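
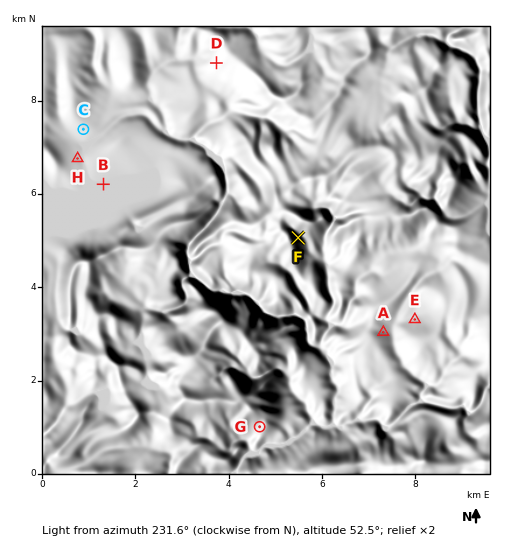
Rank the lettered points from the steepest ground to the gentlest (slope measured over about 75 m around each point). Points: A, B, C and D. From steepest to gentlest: D A C B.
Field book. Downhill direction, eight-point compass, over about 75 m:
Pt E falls NW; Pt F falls E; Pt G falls SW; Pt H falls E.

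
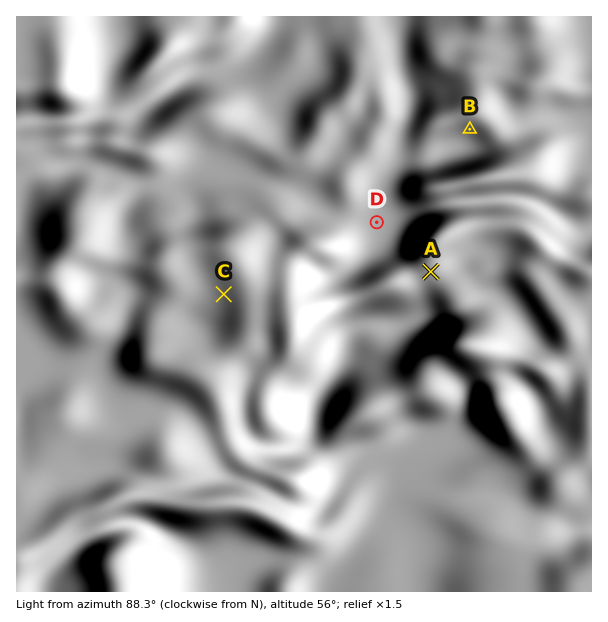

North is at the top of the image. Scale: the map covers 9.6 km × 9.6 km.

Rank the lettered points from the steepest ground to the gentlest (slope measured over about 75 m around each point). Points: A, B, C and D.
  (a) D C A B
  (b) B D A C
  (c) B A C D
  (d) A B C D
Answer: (c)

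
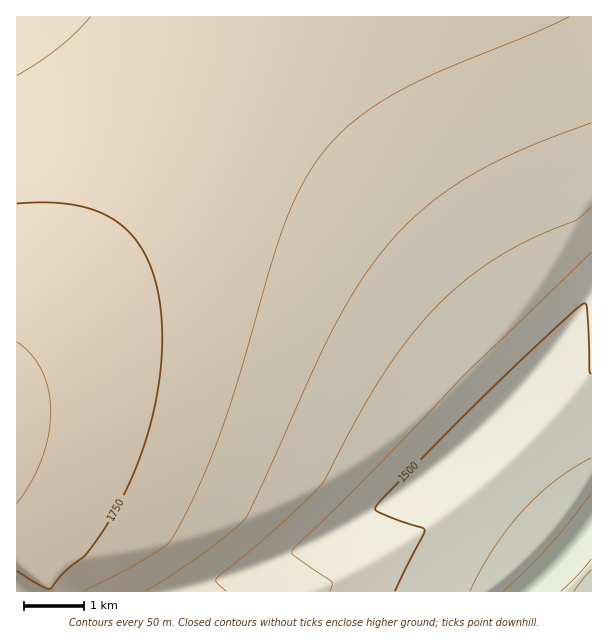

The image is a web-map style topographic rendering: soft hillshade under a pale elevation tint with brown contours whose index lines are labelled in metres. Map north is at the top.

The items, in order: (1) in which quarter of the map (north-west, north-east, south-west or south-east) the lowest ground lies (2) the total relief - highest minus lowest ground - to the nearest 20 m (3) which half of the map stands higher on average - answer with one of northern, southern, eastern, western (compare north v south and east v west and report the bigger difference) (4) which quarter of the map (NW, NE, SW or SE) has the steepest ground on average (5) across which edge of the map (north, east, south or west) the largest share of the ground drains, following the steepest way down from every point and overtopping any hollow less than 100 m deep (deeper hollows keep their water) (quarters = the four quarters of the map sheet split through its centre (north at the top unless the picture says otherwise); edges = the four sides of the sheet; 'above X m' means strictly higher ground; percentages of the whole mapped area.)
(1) Look to the south-east quarter for the lowest ground.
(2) From the lowest to the highest ground is roughly 460 m.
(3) On average the western half of the map is the higher ground.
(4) Slopes are steepest in the south-east quarter.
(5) Drainage is mainly to the east: more ground falls towards that edge than towards any other.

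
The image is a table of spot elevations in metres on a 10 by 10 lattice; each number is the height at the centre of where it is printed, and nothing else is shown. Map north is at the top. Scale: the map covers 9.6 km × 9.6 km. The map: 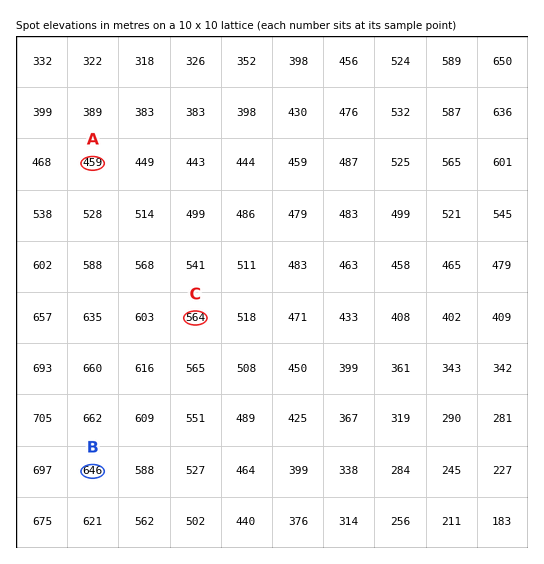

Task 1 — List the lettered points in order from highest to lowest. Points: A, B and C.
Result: B C A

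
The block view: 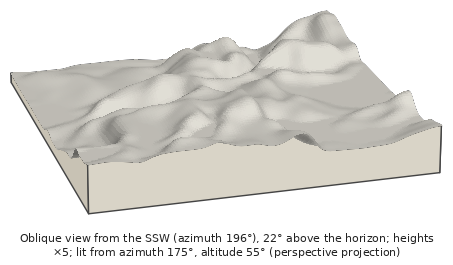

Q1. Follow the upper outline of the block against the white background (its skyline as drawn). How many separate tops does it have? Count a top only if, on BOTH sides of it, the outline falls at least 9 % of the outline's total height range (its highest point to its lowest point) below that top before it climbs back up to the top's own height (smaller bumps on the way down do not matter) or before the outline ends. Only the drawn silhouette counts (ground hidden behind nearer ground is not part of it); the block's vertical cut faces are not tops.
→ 2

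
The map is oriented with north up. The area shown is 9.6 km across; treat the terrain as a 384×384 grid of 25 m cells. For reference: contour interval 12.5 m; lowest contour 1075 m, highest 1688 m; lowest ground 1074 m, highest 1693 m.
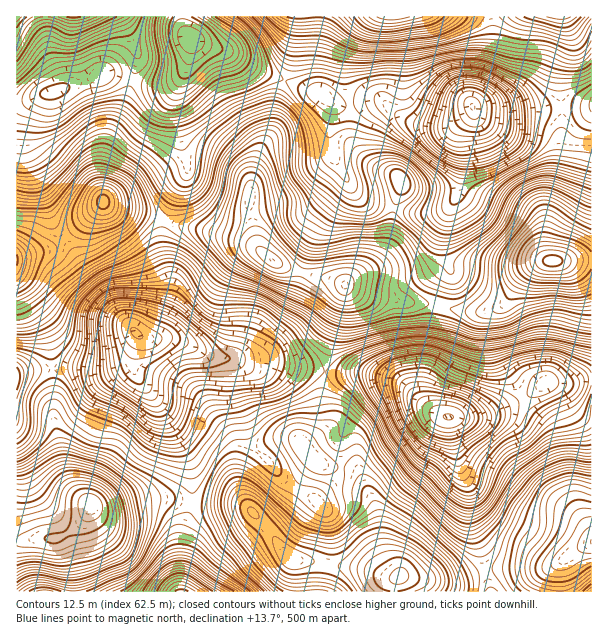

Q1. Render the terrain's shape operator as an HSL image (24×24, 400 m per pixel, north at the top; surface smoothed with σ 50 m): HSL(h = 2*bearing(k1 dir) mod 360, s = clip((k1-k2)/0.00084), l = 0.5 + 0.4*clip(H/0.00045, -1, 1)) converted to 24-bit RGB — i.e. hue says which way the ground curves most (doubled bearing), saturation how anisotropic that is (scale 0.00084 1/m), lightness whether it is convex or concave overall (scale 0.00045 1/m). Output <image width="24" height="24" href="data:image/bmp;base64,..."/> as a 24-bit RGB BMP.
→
<image width="24" height="24" href="data:image/bmp;base64,Qk32BgAAAAAAADYAAAAoAAAAGAAAABgAAAABABgAAAAAAMAGAAATCwAAEwsAAAAAAAAAAAAAZR9qQkGpstGPnItkrdNLapYoFgwnXCV1dYXAX3rQldHCydi3VGnQNZTpnsrTu7PcwMns2eLyX2zoUQqua0HH1qji1LPW1X+Jolr5rczohHzEw53NzOXbbE7UJAC8FYPlb2y2aLOiitm6yvf3g5jzPjXpk5yyk8G0rtDAi7O0ex7PdhzCX1Cperi/3KPM9W3gkYjRpoTW3GzLwrymqdq+hS7bGhO2ME7Ge0ejm9GQlP+0OdWzPWWMeCOUuamSoMh8orFrbqiBJRWFmhnjw2ysiXRVm5hRe7eLVFmWnjODyY+W3O/ef33LcyOlSkHGER6vdG3S1fbflPHWfhxRPRQbQWMjjs8getpelMCLZKChERhqSxJ004el0HfBiLSZe8GMdCXGanLBw+/f0OHGyTvefzvWeGe7Fhebc9Kuzfitdg5AkhA4lWhDPLialt+Lcc9rVMyZmFVxJQYtHDhBc8FbkpnI08XeobLaiTCQo896gM1evEIyjT0zTn+ofT7DfTOec9FJz34VXBA4tJtZnNzDPlHCq+yNh9+RKFqMyzHQSACeWIrBWdCIU6Vwrcp0nzhAWiYiz/8jkpYyhY5ApdymKE6gaBdtr05MnLB4nFu+iF3bwODhvXS9Q4qJ4PrFRchmNi9ZNRoyIB1ioUA5vqM6T28zutEmdSgsclS34fO9NdCiZsLLvsCJRw1OTxtCpch4e8utdFy4bKLKv4GPsFSFp9qzqeqTqz9SKwgbKRAKJyQMUGgEbb0RKLxyu3uVkiOlpdNe4el+sMg+KmUeYSoaSwtBWai/meWwY5iKWpY6WjQkmlw62qdRne4hsIAXXAcKSAs0px2GT02UTtI1GPApJ3wrOT0UOUQVPqUD2/8RyL0jM59dICFxNITHab+aoHYxiUsSa0UkUmU4gFwq6LwS1osAYjgAKhcKMDkbQDAes49Crd5Da48RLS8MIiMQU4MXRdRcZNRHnuaTOnOYISdaUTodTkMQUhUC2NIVSX9CZTZCcIFJzGQw7W1FuVxvqkyoWj+MNZesZq25086No7F1OlWqOV7Hcb6WgcGIjMZ6zOkbJhsRJg0RbF4eYjJStW10rNODV2lEUSIsfnovoa5H1c2kobncbm3/vMD+ob7/usz/4dD79NT3YTTCPnWDb8JeZ8WZuV1Y40U5ZxpfLECNSdXIEJjncm691VlfiiZVe6A6ae7TcdHw3u3tmMLMNoWwV9rJRJ7NTyiFuzNx/iJE3kRxUlCcf92QcnnNkFG/3nbJw0/kVrXUU7unIx5IVn5KwVODm33nzP//tOz/eaT/ubLj5qnkmHfHXbKxTi6gPCqHWTqt1p7i69X209r4uszszDfirETO1yyOyXBnWrJhNUaxOx3UW5PcicjquerppfKtPaWlIUs5XZ9UzIjK2J3EhZTAGFKvJSrhWFTgmHbJ3+fAidOgwJHWpl7Qlwrb6GbR6rW5ruThA4P5QqH/ZXfzyUfM0OJV0PFIPEUhSadyJZZRVSse/5kDe18GGEAWJ0o3MilBondD6+xup8lwRV6XRT12ZCKcsXjU7urdzMXpQ4LTHVdpOxpcsi9y+OfDktWDbKPaPlmwZTZxUxIz45NH2uyrHIfQFFiPGnW5gsXZ4Ovg0su0ZU+sXDFUM19saLpr1vWK1W1quSSaezR9CxMoaL2+7vTX472VTmQuMT5OZw1iVJvS0vnz1fX2W2H6ABv1LWi8Q7SW0blV3nY0gDs1S4GXOnSkP8BG7NJjlo1Hn0WVjze9HjW5LNSV4a189Zd+l260ICJ/L1ixUumdZ/hGxIIcPCscPx8sP2dlUzslvX0AzKUOkXNCVpdvK2ZybICm1MCnuYWAPZ2XLie5e0bFa4+ddrOL7s/K3p3fOhikRK+ZfK5Hp2IVtGYAMl0dIm5LMxgtWi9AyNxhy8x2RaBcKWQYLE0mHoUWnLE18F0vipE7FDo8ZEqUbbJuYZVz3sJfty8LSxgroo4xlpk0dSw24Mp+lrYyERQiJBgPSUwRsPQkwtUxpqAkPJuAMHJQSY8eJDoX1oYV6OpGEmRkHGxek7lkejFLrjUA0E0AVjAxtacnfFgURFMc3MEEuUoFJQ4ZHkE5Neg7NMYrv3o909tTSmmcfB+LtcpELGNQOs1U2PLDGC2PJC9aakQRKA4Lz00Q3cZmYVF7tDNq2lhKgpNIqbZEvEdUPHXZOL7+i9PUYaekkpZX2Om6by5JRBZC5MVXRYZLKskQlvYMIg4lJwwTdT4VPyoqsc9N1Nl6RleHP0G+3b3j28jqhYnYttXic73yGHj6uE7DpU1vi8ZwmOBG"/>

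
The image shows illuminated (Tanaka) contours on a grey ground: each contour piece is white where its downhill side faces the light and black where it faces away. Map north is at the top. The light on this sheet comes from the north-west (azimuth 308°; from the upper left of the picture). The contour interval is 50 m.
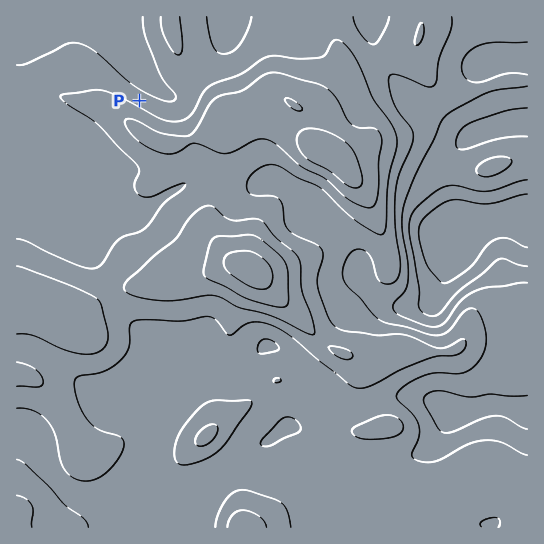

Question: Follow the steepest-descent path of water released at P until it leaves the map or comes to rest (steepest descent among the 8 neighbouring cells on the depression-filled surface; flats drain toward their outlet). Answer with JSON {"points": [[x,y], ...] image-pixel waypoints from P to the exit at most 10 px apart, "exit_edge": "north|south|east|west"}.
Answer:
{"points": [[139, 101], [147, 90], [146, 79], [139, 69], [133, 58], [127, 47], [122, 37], [118, 26], [117, 17]], "exit_edge": "north"}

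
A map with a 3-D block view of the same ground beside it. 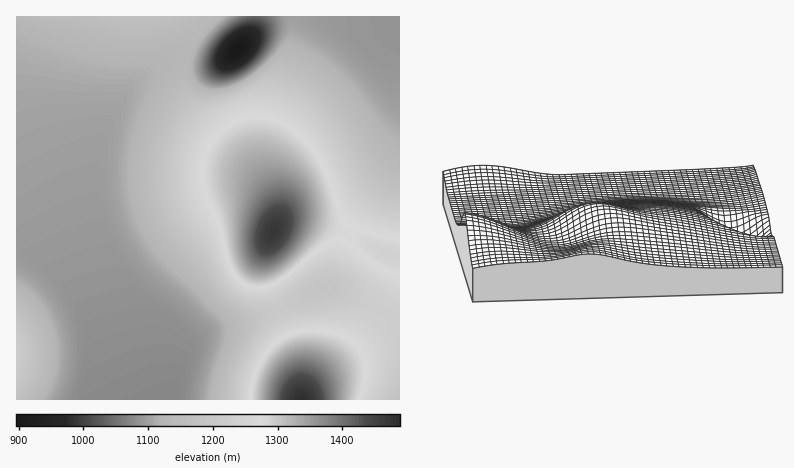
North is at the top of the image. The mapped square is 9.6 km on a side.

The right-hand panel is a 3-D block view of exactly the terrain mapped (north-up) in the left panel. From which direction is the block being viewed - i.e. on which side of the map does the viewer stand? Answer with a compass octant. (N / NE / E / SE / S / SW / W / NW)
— E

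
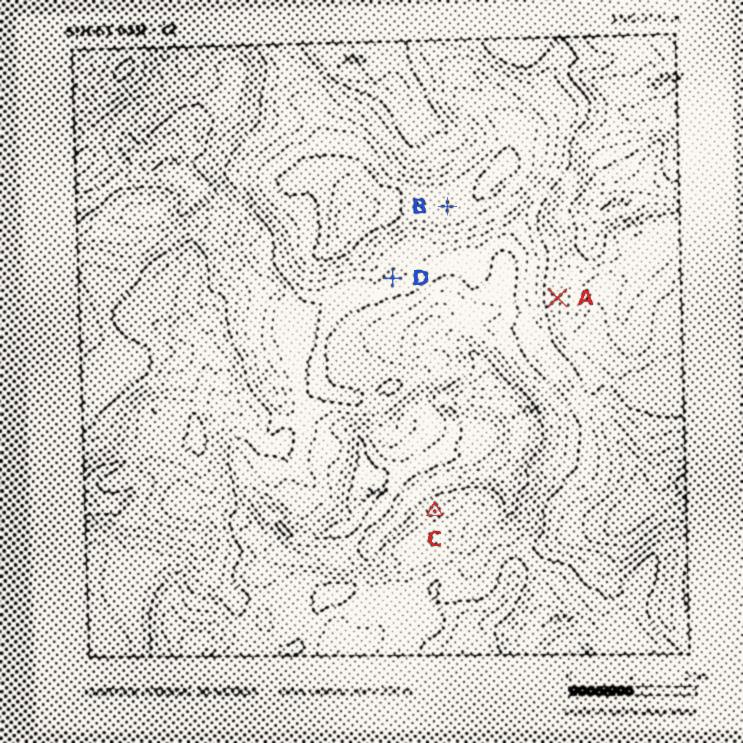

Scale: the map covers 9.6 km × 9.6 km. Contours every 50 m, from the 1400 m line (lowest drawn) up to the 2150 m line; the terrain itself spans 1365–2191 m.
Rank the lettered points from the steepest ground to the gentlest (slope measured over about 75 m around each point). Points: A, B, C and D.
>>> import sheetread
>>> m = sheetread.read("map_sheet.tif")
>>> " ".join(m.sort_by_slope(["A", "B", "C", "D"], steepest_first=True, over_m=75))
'A C D B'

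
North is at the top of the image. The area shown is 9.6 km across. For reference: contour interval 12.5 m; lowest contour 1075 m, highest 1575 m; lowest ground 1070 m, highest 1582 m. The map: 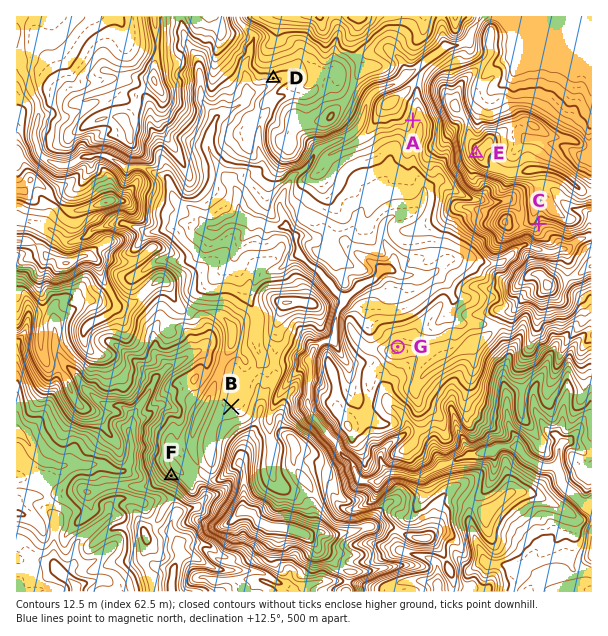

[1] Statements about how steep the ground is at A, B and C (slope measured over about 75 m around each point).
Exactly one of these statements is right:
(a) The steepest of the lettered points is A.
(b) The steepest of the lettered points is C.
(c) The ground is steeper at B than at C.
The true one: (b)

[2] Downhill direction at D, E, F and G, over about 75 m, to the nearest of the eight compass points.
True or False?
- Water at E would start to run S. False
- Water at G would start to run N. True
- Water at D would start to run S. True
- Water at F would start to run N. False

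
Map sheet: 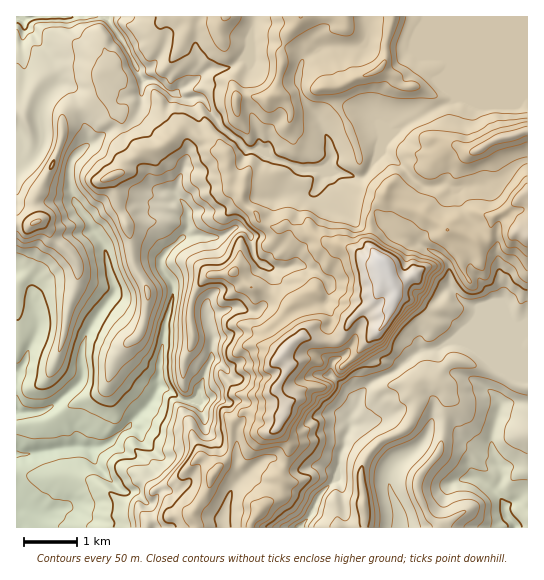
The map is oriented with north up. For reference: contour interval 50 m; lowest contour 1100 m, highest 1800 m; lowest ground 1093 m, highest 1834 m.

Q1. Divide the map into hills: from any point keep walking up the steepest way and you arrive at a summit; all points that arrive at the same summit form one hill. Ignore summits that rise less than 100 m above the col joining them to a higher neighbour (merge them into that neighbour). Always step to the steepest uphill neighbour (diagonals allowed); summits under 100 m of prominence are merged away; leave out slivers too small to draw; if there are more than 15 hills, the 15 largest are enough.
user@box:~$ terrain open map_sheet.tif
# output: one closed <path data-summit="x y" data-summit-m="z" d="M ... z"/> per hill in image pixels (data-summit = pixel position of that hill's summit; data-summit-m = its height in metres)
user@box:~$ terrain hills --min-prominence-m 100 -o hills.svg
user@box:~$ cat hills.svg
<path data-summit="383 262" data-summit-m="1834" d="M254 16l-238 1 0 144 13-1 7-6 5-9 2-12-3-11 0-15 7-13 12-10 10 1 4 5 4 9 10 32-2 16-14 15 0 28 4 12 13 17 5 12 12 18 6 28 4 8-2 10-16 20-13 26-3 12 2 24-3 5-33 27-8 3-23 1 0 114 283 1 13-15 9-20 16-15 3-24 11-27-2-9 14-27 12-11 19-8 24-20 19-3 13-8 12-1 12 5 29 25-10 20 7 12 0 8-7 19-1 21 11 24-2 7-6 10 9 12 1 10 10 14 12 1 1-194-5 1-4 4-10 22-2 10 0-36-16-41-16-19-9 1-15 11-2-2-1-22-9-8-26-15-16-5-23-24-31-7-16-9-8-9 5-12-2-3-23-2-12-6-12-3-16-11-13 0-9-10-18-14-12-22-6-6-16 2-9-6 30-22 7-3 16 0 17-11 5-10z"/><path data-summit="381 67" data-summit-m="1659" d="M451 16l-196 0-4 18 0 13-5 10-17 11-16 0-7 3-30 22 9 6 16-2 6 6 12 22 18 14 9 10 13 0 14 10 14 4 12 6 27 0 29 8 8 0 13-18 7-17 8-9 16-10 48-24-3-6z"/><path data-summit="363 505" data-summit-m="1535" d="M462 340l-12 1-13 8-19 3-24 20-19 8-12 11-14 27 2 9-11 27-3 24-20 20-5 15-11 15 214-1-10-14-1-10-9-12 6-10 2-7-11-24 1-21 7-19 0-8-7-12 10-20-29-25z"/><path data-summit="35 222" data-summit-m="1556" d="M65 84l-11 3-13 16-1 19 3 16-4 12-10 10-13 2 0 111 15 16 8 32-2 10-9 19-1 8-11 15 0 38 6 2 25-4 33-27 3-5-2-24 3-12 13-26 18-22 0-8-4-8-6-28-12-18-5-12-13-17-4-12 0-28 14-15 2-16-12-38-6-8z"/><path data-summit="527 235" data-summit-m="1743" d="M382 152l-3 1-8 16-8 8-8 0-30-8-6 17 8 9 16 9 31 7 23 24 16 5 26 15 9 8 1 22 2 2 15-11 9-1 16 19 16 41 0 36 2-10 10-22 9-6 0-172-9 2-16 14-8 4-14 4-18 2-8 4-9-7-11 3-13-2-8-5-16-17z"/><path data-summit="509 137" data-summit-m="1731" d="M527 93l-21 8-36 0-7-4-8 0-2 4-46 22-16 10-8 9-3 9 18 12 16 17 11 7 21-3 11 7 6-4 18-2 14-4 8-4 16-14 9-4z"/>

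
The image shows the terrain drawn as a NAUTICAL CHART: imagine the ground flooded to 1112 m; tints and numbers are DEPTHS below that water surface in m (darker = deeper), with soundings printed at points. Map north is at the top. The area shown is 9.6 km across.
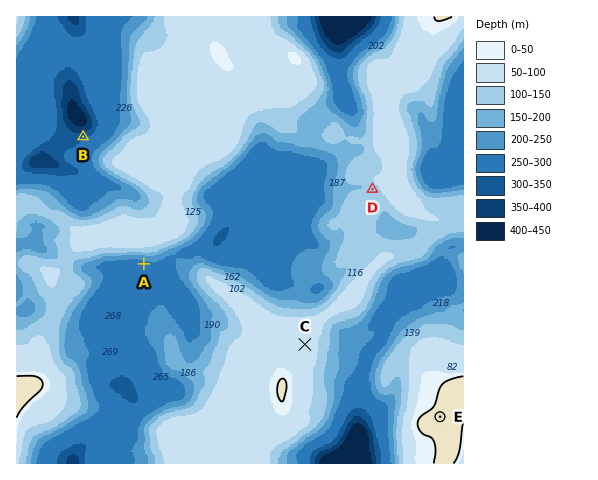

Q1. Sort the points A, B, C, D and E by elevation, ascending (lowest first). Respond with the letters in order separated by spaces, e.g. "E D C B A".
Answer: B A D C E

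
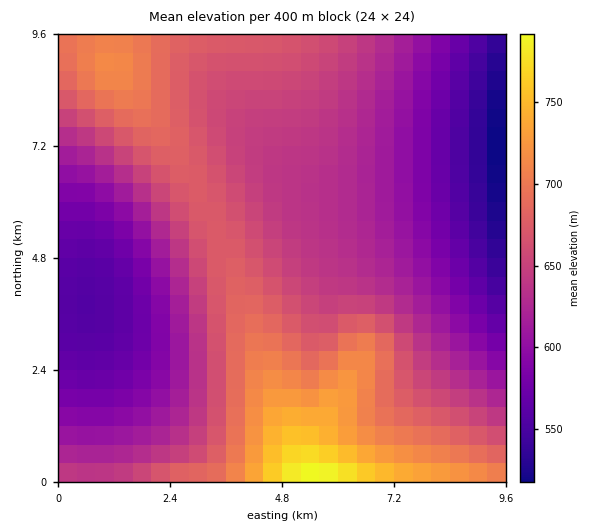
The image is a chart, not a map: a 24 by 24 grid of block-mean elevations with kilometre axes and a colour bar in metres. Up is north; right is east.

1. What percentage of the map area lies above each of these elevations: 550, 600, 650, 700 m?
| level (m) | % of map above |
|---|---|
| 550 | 96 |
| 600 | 75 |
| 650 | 43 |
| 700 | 13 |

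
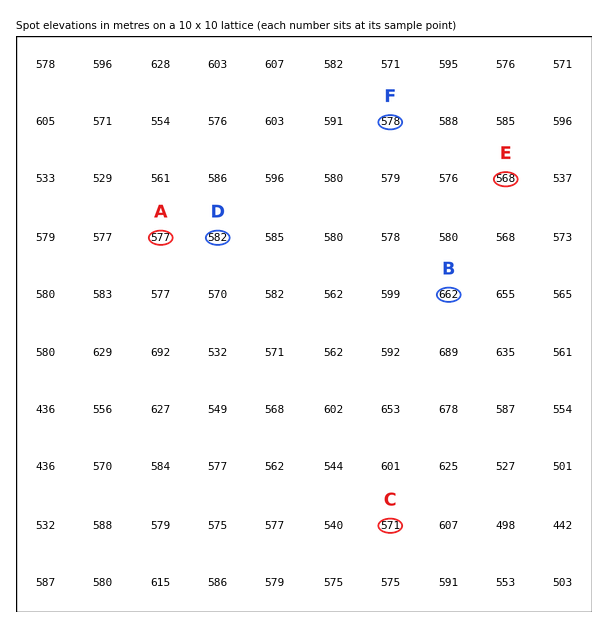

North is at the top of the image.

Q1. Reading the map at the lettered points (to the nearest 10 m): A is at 580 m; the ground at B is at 660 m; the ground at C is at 570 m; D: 580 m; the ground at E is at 570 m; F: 580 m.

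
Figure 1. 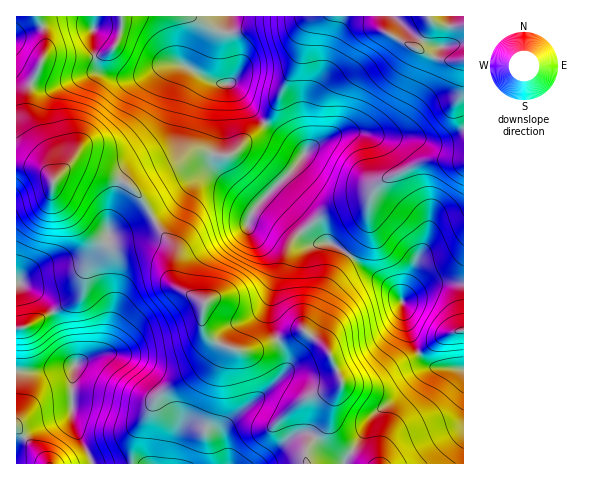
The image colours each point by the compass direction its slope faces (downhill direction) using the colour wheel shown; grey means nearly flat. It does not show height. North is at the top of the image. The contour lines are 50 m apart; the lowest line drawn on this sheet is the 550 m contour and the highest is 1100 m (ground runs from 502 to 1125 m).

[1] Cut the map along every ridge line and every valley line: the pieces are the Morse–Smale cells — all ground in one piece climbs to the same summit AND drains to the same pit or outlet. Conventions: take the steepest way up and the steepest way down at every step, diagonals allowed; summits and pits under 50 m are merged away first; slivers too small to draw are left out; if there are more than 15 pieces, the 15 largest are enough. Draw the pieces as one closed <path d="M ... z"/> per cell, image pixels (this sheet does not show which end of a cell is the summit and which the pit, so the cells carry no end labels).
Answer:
<path d="M153 218l-28 14-16 3-2 9-11 20 0 12 16 31-2 14-8 29-28 17-2 12 1 45 19 40 136 0-3-22 1-16 57-51 4-8-1-10-8-17-28 11-11 0-21-7-13-11-3-12 3-17-30-19-3-6 2-28z"/><path d="M428 16l-110 0-10 9-10 34-17 32-7 20-8 12 4 5 34 25-7 12-31 31 35 36 22-19 12-6 33-9 14-18 36-17 14-3 32 0 0-99-25-2-23-11 15-26z"/><path d="M229 16l-107 0-2 20-4 9-7 7-14 5-50 0-16 32-1 24 7 18 13 21 5 28 16-15 9-1 39 14 16 10 20-14 39-22 11-1 19 5 13-4 29-29-34-40 2-3 0-11-6-22z"/><path d="M446 160l-21 1-43 19-14 18-33 9-12 6-22 19 13 12 14-2 19 11 39 30 16 18 36-18 25 1 1-123z"/><path d="M210 177l-8 1-8 5-19 21-21 13 0 3 20 31-2 28 3 6 30 19-3 15 3 14 13 11 21 7 11 0 27-11-7-22 0-17 7-38-2-6-27-29 0-7 7-13-34-26z"/><path d="M300 232l-9 10-5 13-5 23 1 15 21 36 26 22 13 31 18 2 12-3 26-17 18-8 2-3-10-24-5-24-4-10-13-12-50-37-8-4-14 2z"/><path d="M78 164l-9 1-16 16-1 9 5 10 36 38 2 4 0 7-9 20-2 17-4 8-12 10-34 19-18 6 1 43 21 0 33-5 31-17 6-16 4-27-16-31 0-12 11-20 2-9 16-3 28-14-11-19-16-16z"/><path d="M31 166l-15 1 1 162 17-6 34-19 12-10 4-8 2-17 9-20 0-7-2-4-39-42-2-6 0-11-10-9z"/><path d="M302 330l-25 10 10 22-4 13-57 51-1 16 4 22 31 0 33-28 14-4 8 5 9-11 8-23 8-14 2-10-17-32z"/><path d="M442 367l-15 3-25 25-24 15-10 11-7 17-9 14 17 12 94 0 1-94z"/><path d="M265 123l-35 32-8 1-19-5-11 1-39 22-21 14 10 11 11 19 22-14 19-21 13-6 14 5 25 21 10 4 41-42 7-11z"/><path d="M316 16l-86 0-2 2-2 29 6 22 0 11-2 3 35 40 9-12 7-20 17-32 7-30z"/><path d="M74 366l-36 6-22 0 1 92 75-1-20-44z"/><path d="M419 353l-21 11-26 17-12 3-18-1-10 24 0 23 5 9 13 12 11-13 10-20 7-8 24-15 21-22 7-5 5 0-7-3z"/><path d="M38 16l-22 1 0 149 24 3 13 11-5-28-13-21-7-18 1-24 16-36 0-19z"/>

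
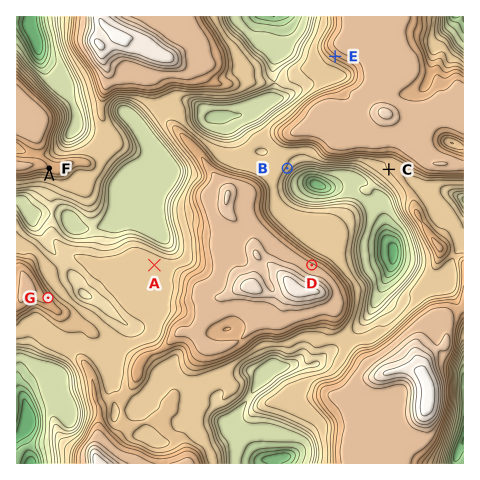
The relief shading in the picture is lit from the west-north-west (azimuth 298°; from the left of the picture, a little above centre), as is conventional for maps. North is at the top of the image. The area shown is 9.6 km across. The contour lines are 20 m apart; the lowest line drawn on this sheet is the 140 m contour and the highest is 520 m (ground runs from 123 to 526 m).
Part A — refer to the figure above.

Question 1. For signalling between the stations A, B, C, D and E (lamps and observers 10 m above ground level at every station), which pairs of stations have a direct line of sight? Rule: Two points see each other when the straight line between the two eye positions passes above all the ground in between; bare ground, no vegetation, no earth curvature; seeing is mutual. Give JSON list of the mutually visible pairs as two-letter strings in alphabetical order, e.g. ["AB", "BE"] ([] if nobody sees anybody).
["BC", "BD", "CD"]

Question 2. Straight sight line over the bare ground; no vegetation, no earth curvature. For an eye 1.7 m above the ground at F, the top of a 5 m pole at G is visible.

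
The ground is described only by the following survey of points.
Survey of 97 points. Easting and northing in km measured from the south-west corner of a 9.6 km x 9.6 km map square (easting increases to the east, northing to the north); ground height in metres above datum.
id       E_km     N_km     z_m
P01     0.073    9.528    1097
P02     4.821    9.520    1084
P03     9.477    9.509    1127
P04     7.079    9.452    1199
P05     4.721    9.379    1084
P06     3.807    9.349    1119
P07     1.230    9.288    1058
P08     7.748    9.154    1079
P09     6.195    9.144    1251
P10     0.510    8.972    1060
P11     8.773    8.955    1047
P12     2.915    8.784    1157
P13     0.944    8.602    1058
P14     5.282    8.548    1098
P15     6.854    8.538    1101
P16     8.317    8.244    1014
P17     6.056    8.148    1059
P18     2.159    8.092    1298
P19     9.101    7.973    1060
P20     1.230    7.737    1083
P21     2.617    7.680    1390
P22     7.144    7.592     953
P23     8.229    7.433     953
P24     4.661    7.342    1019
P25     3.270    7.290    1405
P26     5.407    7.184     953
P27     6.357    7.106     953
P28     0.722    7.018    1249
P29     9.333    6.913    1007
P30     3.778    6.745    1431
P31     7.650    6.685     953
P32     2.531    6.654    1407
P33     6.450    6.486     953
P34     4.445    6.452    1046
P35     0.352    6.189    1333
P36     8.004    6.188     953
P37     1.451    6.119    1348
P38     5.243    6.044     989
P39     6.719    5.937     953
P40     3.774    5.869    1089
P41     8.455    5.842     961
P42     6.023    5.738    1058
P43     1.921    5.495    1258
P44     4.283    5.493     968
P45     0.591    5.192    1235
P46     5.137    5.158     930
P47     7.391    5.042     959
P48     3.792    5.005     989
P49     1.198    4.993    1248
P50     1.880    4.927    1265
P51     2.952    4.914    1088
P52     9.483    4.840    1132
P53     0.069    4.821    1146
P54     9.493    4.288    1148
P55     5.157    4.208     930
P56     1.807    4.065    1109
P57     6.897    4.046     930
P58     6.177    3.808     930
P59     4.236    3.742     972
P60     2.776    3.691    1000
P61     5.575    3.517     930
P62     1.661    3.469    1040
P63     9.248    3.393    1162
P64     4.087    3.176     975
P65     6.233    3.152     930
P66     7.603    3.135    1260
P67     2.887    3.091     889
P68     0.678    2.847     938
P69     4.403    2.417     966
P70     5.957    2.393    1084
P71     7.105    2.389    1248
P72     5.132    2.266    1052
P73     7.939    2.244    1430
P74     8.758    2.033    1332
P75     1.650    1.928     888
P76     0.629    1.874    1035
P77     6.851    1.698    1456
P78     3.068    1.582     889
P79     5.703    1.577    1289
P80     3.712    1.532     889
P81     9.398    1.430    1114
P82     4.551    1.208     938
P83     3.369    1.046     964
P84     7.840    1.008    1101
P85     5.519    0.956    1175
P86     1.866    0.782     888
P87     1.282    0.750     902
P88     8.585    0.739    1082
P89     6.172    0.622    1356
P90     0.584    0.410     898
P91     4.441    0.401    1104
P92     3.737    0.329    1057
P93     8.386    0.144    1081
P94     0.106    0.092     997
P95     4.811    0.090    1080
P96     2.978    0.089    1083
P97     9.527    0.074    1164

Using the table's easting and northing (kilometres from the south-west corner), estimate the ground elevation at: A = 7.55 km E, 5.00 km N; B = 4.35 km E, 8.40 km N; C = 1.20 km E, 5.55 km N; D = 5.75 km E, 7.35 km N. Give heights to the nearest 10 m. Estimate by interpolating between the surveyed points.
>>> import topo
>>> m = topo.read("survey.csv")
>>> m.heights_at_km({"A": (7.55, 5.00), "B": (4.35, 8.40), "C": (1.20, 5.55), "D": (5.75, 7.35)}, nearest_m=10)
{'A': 980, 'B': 1110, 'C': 1230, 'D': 950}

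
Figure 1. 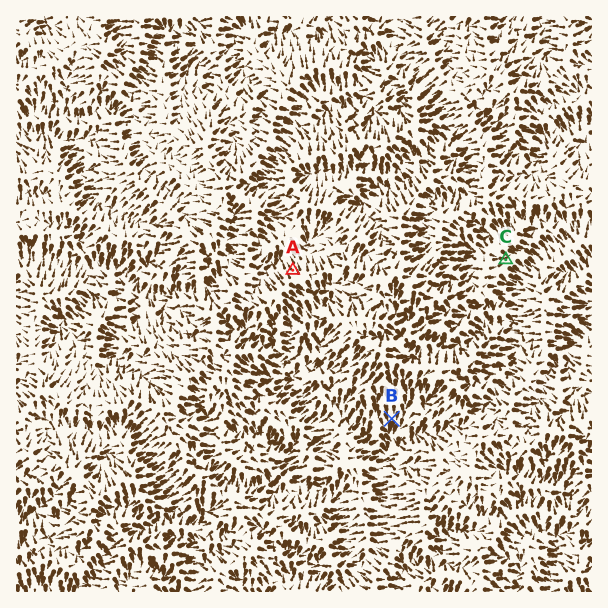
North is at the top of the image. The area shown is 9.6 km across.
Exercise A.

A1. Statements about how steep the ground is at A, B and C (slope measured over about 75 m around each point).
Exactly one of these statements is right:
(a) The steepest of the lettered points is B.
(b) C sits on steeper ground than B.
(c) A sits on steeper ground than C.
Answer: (c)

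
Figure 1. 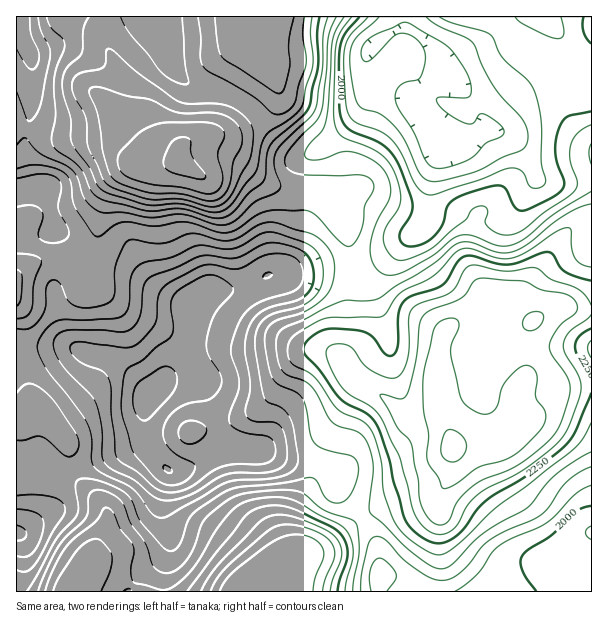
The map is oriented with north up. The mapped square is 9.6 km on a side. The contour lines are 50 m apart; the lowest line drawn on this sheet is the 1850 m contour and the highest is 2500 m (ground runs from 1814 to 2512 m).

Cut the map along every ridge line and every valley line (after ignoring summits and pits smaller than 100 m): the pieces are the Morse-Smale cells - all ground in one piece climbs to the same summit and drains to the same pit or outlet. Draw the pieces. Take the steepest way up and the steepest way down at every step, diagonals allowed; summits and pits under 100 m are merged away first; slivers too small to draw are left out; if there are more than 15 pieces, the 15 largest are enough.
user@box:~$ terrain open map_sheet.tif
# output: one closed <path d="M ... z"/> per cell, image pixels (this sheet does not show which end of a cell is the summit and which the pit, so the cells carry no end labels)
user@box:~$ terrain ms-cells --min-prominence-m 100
<path d="M591 16l-574 0-1 259 20-13 12-3 21 1 12 5 13-17 8-38 8-24 16-17 15-6 33-1 27 12 18-12 15 0 39 24 12 2 27 2 12 4 12 24 12 15 3 39 11 0 9-2 55-45 2-6 2-34 10-35 0 23 6 22 12 13 25 12 17 0 10-4 8-9 18-31 1 4 9 2 45 0z"/><path d="M234 162l-15 0-18 12-27-12-33 1-10 3-21 20-8 24-8 38-13 17-12-5-21-1-21 7-11 10 0 138 8 0 9-8 3 0 19 17 13 18 1 29 56-18 22-10 5 11 16 17 18-1 38-19 0-6-10-34-14-27-9-9-11 0-17 7 19-19 4-6 2-15 2-38 19-14 31 0 12-5 14-8 10-4 20 2 19-3 35 1-2-39-12-15-12-24-12-4-27-2-12-2z"/><path d="M440 150l-10 35-2 34-2 6-55 45-21 3-1 59-6 21 0 9 6 12 10 10 25 13 17 17 6 2 27-4 6 2 10 18 2 14 6 0 10-2 26-2 10-4 8-12 2-24 5-16 12 4 24 0 37-4 0-203-46-1-9-2-1-4-18 31-8 9-10 4-17 0-25-12-12-13-6-22z"/><path d="M344 271l-29 0-19 3-20-2-10 4-14 8-12 5-31 0-6 3-15 14 0 35-2 15-4 6-18 18 16-6 11 0 9 9 14 27 11 40 9-2 29 3 19 7 41 8 9 8 6 17 25 26 12-7 20-8 42-6 14-23 1-32-12-27-6-2-27 4-6-2-17-17-25-13-13-15-3-7 0-9 6-21 1-59z"/><path d="M591 386l-21 0-15 4-24 0-12-4-3 9-2 24-4 13-6 6-10 4-41 4-2 27-14 23-42 6-30 14-3 3 8 11 9 21 1 24 28 5 20 12 145 0 7-37 8-16 4-5z"/><path d="M147 442l-22 10-55 19 30 30 8 14-4 16-13 24 3 11-2 6 7-1 14 5 28 16 96 0 3-5 11-11 19-14 24-10 27-4 41-30-24-27-6-17-9-8-35-6-25-9-32-3-9 2-36 19-18 1-16-17z"/><path d="M69 472l-8 7-11 28-21 21-11 6 4 6 2 9-1 43 43 0 21-12 7-10-3-15 13-24 4-16-8-14z"/><path d="M36 406l-3 0-9 8-8 2 1 176 5-1 2-19 0-23-2-9-4-6 11-6 21-21 11-28 9-8-2-30-13-18z"/><path d="M362 518l-41 30-21 2-10 4 8 18 1 20 80-1 0-40-9-21z"/><path d="M290 554l-11 4-22 13-17 16-2 4 59 1 1-20z"/><path d="M99 571l-6 1-6 8-20 11 73 0-27-15z"/><path d="M591 535l-11 20-6 30 1 7 17-1z"/><path d="M387 576l-7 0 0 16 47-1-19-11z"/>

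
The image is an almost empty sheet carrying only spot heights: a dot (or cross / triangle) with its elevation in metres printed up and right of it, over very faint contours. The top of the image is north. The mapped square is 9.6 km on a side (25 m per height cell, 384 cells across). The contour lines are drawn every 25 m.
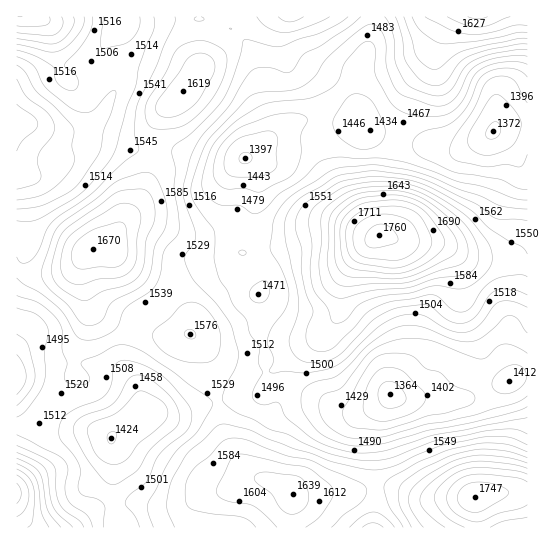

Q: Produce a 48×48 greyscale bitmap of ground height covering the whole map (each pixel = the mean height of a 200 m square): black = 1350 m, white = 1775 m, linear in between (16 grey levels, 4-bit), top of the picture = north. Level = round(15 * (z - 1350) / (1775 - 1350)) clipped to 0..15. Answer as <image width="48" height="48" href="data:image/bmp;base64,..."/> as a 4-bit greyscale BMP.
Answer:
<image width="48" height="48" href="data:image/bmp;base64,Qk32BAAAAAAAAHYAAAAoAAAAMAAAADAAAAABAAQAAAAAAIAEAAATCwAAEwsAABAAAAAAAAAAAAAAABEREQAiIiIAMzMzAERERABVVVUAZmZmAHd3dwCIiIgAmZmZAKqqqgC7u7sAzMzMAN3d3QDu7u4A////ALuph3ZVVWd3d3iIiZmZmId2d4mrvMzLu8uod2ZVVmd4iIiImZqpmIh3eJq7zd3czMuYdmVVVmd4iJmZmaqqmYiIiJq8ze7d3cuXZlVVVWZ4iZmZmqqqmZiIiZq8ze7t3cqXZlVEVVZ4iJmaqqqpmYiIiJmrzN3d3KmHZlRERFZ3iImZqpmZiId3d4maq8zMu5h3ZVQzRFZniImZmZiId2ZmZneImqqqqXdmVUMzNEVmd4iYiId2ZVVVVWZ3iImZiGZlVEMzM0RVZ3iId3ZlVEM0REVWZnd3d2ZlVEMzMzRFZnd3dmZVQzMyIzNERVVmZlZmVURDMzNFVmdmZlVUQzIiESIzM0REVVVmZVVUMzNFVmZmVVVUMzIhEREiIjMzREVmZmZVQzRVZmZmVVVUQzMhEREiIjMzMzRWZmZlREVWZ3ZmVVVUREMhERIiMzMyIzRWZmZlVVVmd3ZmVVVVVUQyESIjMzMzIzRWZmZlVWZ3d3dmVVZmZlQyIiMzMzMzM0VWZmZmZmd3d3dmVVZnd2VDMzMzNERDM0VWZ3d2Z3eIiHdmVWZ3d3ZUQzM0RERERFVWZ4h3d3eIiHdlVWZ3iIdlVERFVVVERFVWeIiHd3d4iHZlVVZniIh2ZVVWZmZURVVneJiHd2d3d3ZVVVVneIiHdmZmd3ZVVWZ3iZmIh3d3d2ZVRFVniZmIh3d3eHdlZneImZmZiHd3ZmVVRFVomaqZmZiIiId2ZneJqqqqmYd2ZlVVVFZ4mqu7u7qZmYh3d3eJq7u7qYd2ZlVVVVZ4mrzMzcy6qpmId3eJq7u7qYd2ZlVVVVZ4mr3d7t3LuqmId3d4q7u7uoh3ZlVVVWZ4ms3u7u3cuqmHd3d4mru7qph3ZlVVVWZ4ms3u7u3cuph3d2Z3iaq7qpiHZlVVVWZ4mr3e7t3LqYd2ZmZmeJmqqpiHZVVVRVZ4mrzd3dy6mHdmZlVVZ4iaqZiHZURERFZniau8zMuph2ZVVURFVmeJmZh2VEREREVWeImqqqmHZlVURDNEVWZ4iIh2VEMzMzRFZneIiHdmVEREMzNERVZ3iIh3ZUMiIjNEVWZmZmVUQzMzMzNERFVnd3d3ZUMiIjM0RVVVVERDMyIiIzNERFVmd3d3ZUMiIjM0REREREMzMiESIjM0RFVmd3d3dlQyIjM0REMzREQzMiERIiMzRFVWd4iId2VDMzM0RDMzREREMyEREiM0RVVWZ4mZh3ZURDM0RDMzREREQzIREjNEVWVWZ4mZmHdlVEREREMzRFVVVDIRIjRFZmZVZ4mZmYdmVVVVRERERVZmZUMiI0RWZmZVZniZmYh2ZmZVVUREVWZ3dkMiI0VmZmZmZniJmZh2ZmZmVUREVmeIdlQzM1VmZmVmZneJmZh3ZmZmVVREVniIh2VURGZ3dmVWZmeImZh3d3dmZVREVniIiHdmZniIh2VVVmd4iIh3d3d3ZlVEVniZmZmId5mZh3ZVVWd3d3d3eIiHd2ZVVoiZmqqpmaqpmHZVVWZ3d3d3iJmYiHZlZ4mqq7u6qg=="/>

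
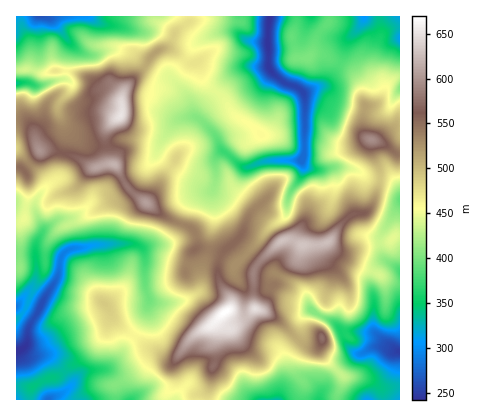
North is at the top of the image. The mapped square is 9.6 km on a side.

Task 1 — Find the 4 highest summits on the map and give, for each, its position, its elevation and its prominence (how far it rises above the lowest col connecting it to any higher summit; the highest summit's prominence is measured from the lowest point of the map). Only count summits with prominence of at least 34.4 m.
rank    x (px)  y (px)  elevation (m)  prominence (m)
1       224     312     670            428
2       120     116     652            116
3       302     244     631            52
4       114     164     620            53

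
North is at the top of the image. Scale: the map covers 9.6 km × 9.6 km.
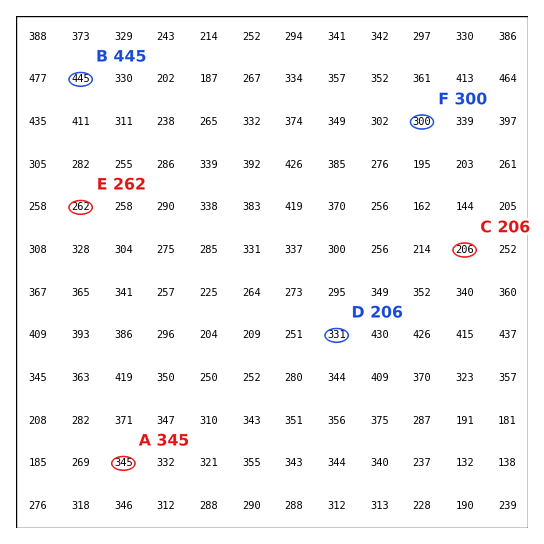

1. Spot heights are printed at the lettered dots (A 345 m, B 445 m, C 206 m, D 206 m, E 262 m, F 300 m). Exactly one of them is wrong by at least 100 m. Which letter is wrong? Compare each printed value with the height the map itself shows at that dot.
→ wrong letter D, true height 331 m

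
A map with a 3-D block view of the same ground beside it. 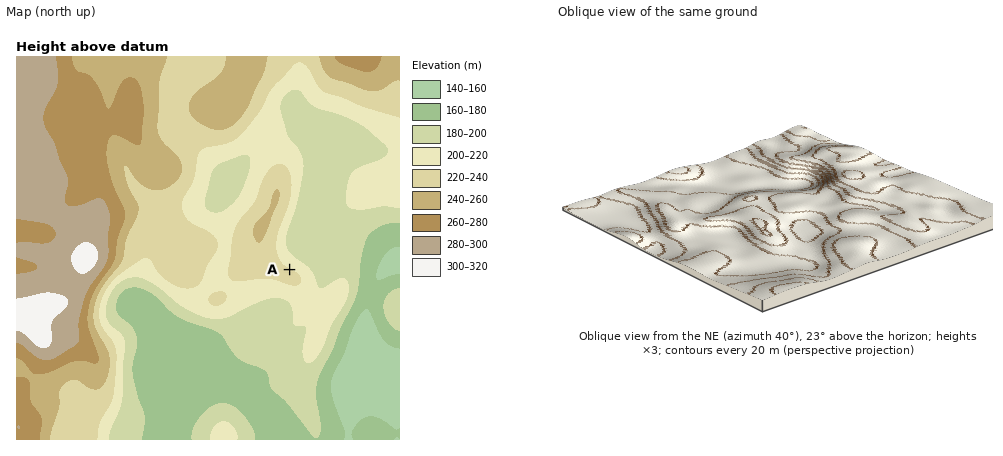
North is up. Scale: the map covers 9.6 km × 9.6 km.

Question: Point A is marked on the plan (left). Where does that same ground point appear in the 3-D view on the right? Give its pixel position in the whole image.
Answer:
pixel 720 221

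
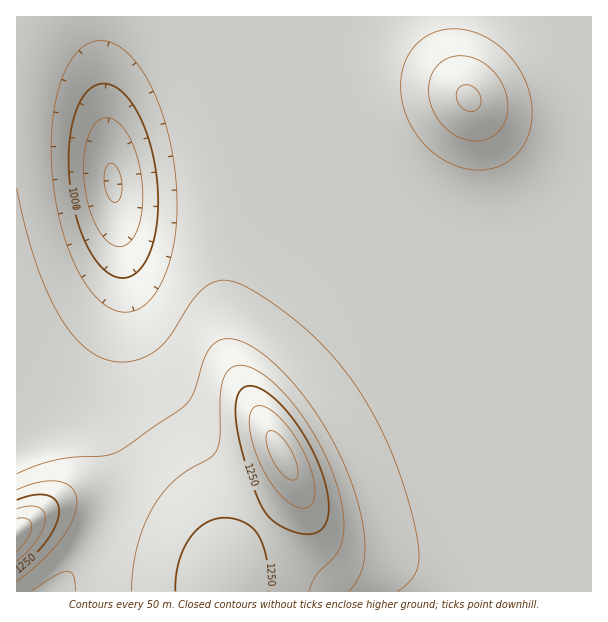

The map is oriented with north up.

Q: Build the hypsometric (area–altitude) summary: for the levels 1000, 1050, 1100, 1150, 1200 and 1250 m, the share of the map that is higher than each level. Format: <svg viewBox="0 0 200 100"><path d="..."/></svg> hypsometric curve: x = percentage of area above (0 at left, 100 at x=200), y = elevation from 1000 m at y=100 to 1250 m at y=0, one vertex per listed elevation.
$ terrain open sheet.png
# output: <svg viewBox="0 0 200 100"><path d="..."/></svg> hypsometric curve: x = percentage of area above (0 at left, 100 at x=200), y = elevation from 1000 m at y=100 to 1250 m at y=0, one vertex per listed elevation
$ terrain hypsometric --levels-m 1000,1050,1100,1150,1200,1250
<svg viewBox="0 0 200 100"><path d="M192 100l-8-20-114-20-31-20-17-20-12-20"/></svg>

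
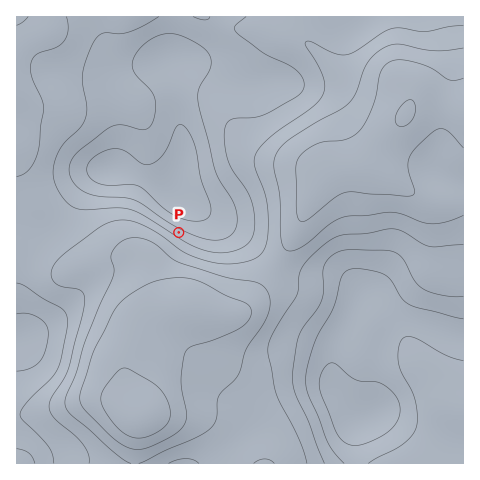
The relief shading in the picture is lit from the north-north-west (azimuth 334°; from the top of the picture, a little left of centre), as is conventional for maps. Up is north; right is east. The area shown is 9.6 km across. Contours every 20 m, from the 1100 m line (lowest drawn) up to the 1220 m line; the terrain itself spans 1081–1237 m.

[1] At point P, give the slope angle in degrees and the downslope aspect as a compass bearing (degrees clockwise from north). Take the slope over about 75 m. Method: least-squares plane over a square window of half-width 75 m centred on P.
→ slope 6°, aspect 30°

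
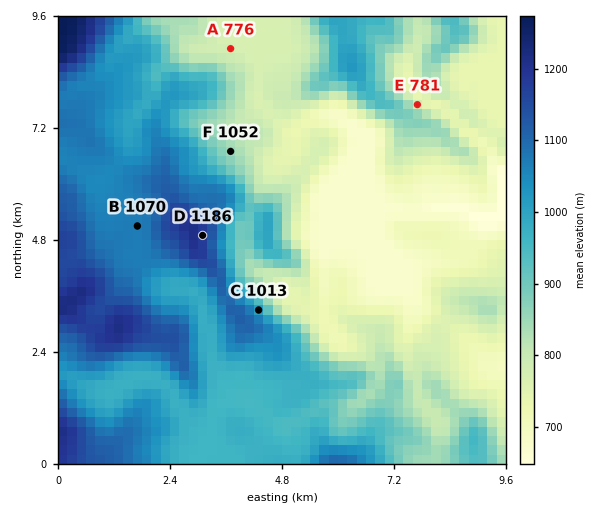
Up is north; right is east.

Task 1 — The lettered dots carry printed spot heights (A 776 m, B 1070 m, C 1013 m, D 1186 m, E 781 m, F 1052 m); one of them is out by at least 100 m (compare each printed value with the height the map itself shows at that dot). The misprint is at F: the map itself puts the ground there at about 852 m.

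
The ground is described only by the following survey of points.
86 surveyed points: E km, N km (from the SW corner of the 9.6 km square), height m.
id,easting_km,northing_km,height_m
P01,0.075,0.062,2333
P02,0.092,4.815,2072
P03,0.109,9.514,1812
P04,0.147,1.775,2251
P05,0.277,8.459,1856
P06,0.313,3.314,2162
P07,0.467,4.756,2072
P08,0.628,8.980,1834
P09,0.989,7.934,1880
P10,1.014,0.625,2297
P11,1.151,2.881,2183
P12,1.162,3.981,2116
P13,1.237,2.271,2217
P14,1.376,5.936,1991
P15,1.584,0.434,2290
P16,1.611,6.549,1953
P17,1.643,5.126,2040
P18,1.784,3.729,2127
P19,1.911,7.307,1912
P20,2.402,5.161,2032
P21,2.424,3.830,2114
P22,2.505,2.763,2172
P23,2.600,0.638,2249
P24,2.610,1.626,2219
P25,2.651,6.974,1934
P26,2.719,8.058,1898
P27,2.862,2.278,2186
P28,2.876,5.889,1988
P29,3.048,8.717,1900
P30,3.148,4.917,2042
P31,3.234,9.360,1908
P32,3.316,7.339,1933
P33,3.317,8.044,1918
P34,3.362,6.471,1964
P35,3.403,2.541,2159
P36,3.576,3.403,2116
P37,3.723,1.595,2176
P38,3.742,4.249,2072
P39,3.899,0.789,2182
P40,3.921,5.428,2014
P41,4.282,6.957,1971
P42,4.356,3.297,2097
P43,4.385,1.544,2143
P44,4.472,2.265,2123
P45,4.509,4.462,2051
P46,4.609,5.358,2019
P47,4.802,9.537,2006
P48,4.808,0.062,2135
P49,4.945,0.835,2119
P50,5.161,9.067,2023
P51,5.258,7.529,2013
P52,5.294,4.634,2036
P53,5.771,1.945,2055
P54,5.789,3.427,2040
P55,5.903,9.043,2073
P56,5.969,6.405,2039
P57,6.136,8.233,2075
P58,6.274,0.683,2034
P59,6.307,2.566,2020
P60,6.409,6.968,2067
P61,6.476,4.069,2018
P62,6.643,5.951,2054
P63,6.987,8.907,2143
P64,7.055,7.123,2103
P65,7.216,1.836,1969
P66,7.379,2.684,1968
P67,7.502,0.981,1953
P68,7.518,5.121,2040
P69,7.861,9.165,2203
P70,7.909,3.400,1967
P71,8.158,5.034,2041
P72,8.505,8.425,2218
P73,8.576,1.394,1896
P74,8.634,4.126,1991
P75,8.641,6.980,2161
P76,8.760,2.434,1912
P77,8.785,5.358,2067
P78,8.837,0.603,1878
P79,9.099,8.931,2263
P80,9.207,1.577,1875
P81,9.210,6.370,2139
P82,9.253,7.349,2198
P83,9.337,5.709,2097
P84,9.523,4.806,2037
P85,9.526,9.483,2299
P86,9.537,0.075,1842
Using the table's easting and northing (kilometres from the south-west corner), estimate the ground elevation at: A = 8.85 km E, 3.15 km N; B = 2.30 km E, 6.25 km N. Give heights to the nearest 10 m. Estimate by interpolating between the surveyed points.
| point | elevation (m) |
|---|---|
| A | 1940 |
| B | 1970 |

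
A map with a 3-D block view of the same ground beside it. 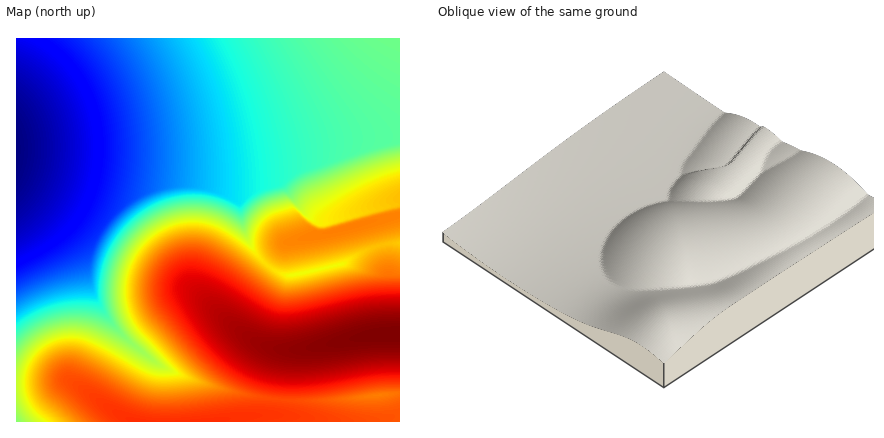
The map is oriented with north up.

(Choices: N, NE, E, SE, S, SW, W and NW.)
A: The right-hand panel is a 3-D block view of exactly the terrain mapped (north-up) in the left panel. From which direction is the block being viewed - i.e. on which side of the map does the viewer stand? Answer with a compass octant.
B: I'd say SW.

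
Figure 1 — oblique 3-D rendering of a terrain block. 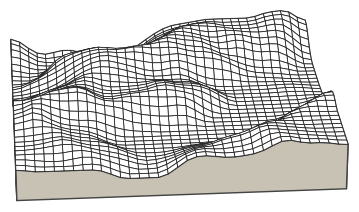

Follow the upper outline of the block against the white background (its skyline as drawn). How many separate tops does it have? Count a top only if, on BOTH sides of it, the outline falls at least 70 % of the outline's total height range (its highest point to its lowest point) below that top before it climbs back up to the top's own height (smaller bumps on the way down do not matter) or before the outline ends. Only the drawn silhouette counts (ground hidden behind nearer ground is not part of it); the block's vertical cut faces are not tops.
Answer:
0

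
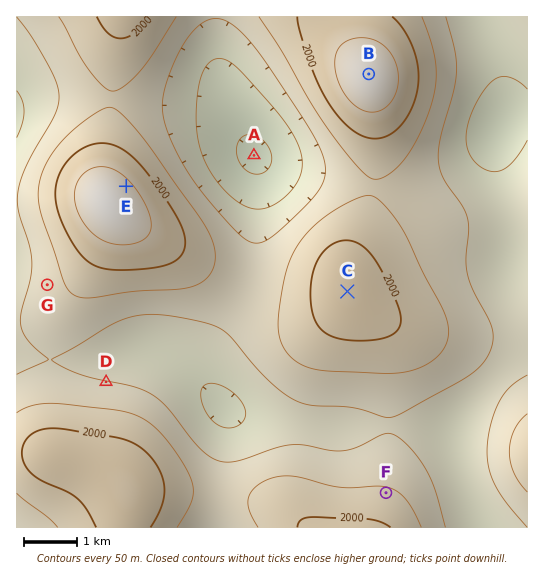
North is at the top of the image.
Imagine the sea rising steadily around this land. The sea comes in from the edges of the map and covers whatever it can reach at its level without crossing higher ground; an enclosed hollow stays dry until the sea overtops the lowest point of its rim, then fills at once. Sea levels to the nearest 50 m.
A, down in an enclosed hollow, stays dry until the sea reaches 1900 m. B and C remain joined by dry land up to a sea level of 1950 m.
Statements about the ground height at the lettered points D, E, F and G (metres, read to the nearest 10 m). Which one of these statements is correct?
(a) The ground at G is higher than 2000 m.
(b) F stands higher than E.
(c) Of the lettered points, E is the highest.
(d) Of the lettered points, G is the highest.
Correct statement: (c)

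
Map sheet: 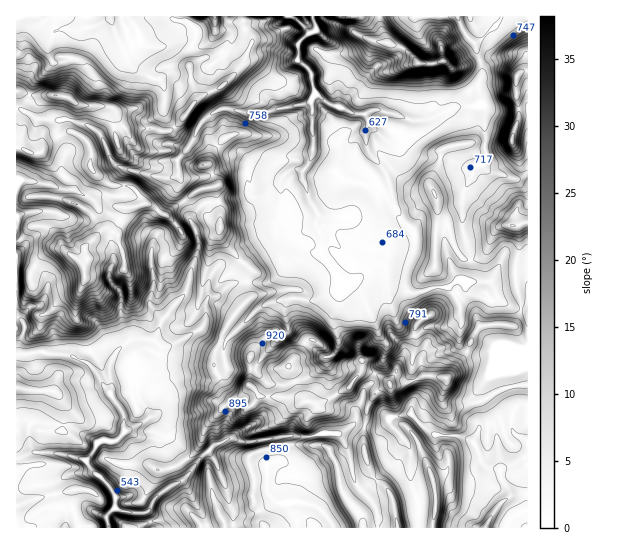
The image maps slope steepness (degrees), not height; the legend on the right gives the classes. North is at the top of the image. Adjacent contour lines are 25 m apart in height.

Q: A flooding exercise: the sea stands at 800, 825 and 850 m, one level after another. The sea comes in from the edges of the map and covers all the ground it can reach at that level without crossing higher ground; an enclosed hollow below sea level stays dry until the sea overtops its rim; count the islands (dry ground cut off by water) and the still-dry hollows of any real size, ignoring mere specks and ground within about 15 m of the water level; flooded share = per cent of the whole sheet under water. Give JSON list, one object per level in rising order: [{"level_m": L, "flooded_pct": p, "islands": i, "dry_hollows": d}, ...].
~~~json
[{"level_m": 800, "flooded_pct": 56, "islands": 1, "dry_hollows": 0}, {"level_m": 825, "flooded_pct": 62, "islands": 0, "dry_hollows": 0}, {"level_m": 850, "flooded_pct": 69, "islands": 0, "dry_hollows": 0}]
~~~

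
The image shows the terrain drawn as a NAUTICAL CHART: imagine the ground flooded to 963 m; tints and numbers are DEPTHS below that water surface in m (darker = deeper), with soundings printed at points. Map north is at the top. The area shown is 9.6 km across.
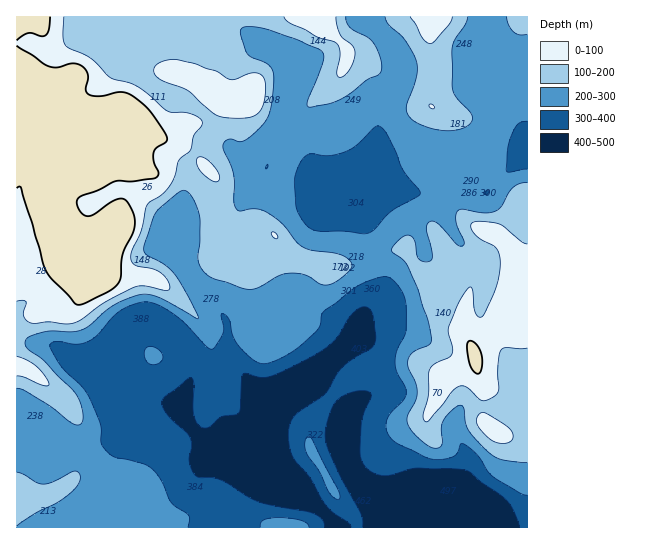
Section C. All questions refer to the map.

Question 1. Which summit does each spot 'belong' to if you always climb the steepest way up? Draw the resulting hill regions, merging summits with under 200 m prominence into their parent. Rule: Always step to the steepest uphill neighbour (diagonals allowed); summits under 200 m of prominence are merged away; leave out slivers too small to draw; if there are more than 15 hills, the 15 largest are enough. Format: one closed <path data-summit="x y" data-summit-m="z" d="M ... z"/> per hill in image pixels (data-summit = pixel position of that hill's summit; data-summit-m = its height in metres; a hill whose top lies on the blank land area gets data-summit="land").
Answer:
<path data-summit="land" d="M363 16l-347 1 1 511 457 0 2-2 4-8 0-8-9-9-12-5-36-1-29 9-8 0-17-9-17-20-9-22-2-22 4-10-1-12-18-18-16-10-7 0 42-38 14-22 17-20 7-18-2-10-12-23-6-32 0-13 12-5 14-10-1-25-12-39 0-15 20-22 4-10 0-16-12-22z"/><path data-summit="land" d="M527 149l-11 14-31 30-12-5-27-28-12-5-21 0-19 5-6 5 1 25-14 10-12 5 0 13 6 32 14 28-2 12-8 15-14 16-14 22-42 38 7 0 16 10 18 18 1 12-4 10 2 22 9 22 17 20 17 9 8 0 29-9 36 1 12 5 9 9 0 8-5 10 53-1z"/><path data-summit="437 17" data-summit-m="923" d="M487 16l-123 1 24 24 12 22-1 20-6 10-13 12-4 6 0 15 11 38 7-4 25-7 15 2 12 5 27 28 12 5 31-30 12-14 0-6-7-17-30-35-8-14 5-30z"/>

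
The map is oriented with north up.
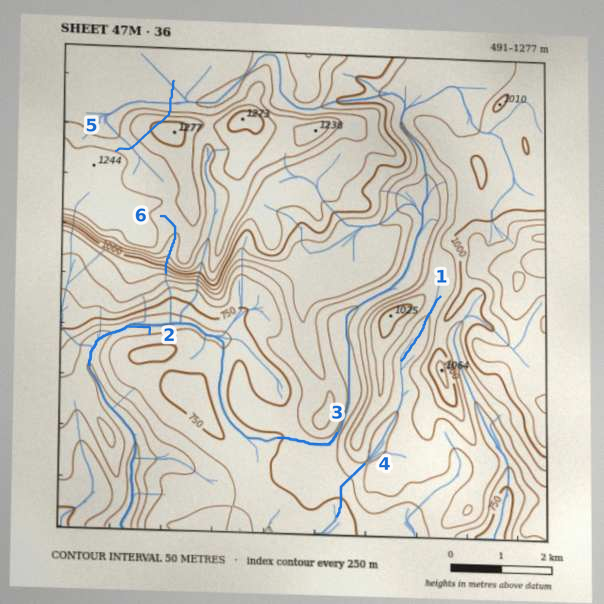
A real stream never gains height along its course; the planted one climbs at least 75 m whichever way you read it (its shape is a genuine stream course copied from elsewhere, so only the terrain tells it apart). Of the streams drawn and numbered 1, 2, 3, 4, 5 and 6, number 5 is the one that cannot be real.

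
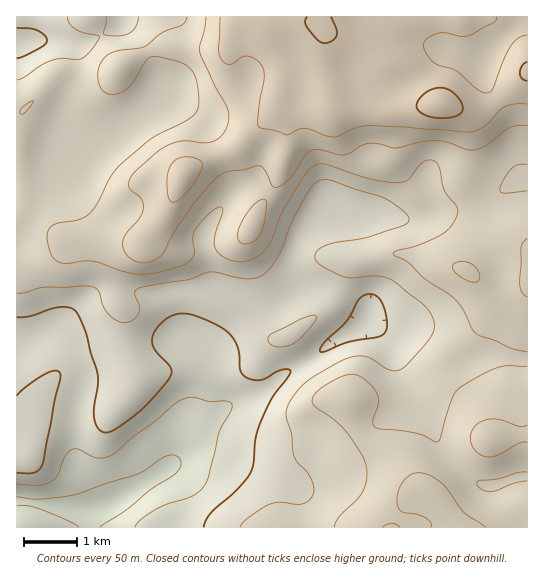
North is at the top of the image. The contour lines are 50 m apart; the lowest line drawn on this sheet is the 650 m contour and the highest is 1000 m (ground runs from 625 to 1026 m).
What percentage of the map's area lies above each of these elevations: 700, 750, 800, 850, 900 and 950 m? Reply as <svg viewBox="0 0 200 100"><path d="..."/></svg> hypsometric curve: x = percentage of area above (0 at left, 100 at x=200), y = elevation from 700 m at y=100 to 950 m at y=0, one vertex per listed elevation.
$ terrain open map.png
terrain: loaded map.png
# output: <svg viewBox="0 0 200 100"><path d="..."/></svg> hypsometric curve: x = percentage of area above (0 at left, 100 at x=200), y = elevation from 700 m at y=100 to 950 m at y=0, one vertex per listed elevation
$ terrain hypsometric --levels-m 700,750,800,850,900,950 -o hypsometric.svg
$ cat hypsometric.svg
<svg viewBox="0 0 200 100"><path d="M188 100l-19-20-36-20-47-20-44-20-20-20"/></svg>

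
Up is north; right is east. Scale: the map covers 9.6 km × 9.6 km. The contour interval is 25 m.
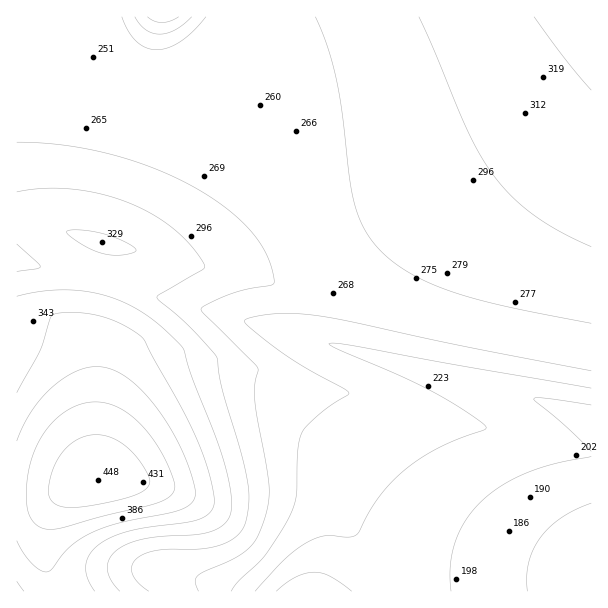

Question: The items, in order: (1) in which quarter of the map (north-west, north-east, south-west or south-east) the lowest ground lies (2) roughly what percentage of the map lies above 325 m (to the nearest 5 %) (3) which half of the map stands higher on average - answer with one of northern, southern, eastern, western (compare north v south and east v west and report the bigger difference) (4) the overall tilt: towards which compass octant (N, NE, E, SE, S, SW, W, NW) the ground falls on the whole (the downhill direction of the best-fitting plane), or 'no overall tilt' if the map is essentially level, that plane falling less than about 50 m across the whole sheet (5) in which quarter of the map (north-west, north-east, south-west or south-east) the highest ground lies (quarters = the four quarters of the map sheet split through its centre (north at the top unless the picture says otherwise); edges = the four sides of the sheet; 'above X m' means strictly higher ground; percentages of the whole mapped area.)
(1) The lowest ground is in the south-east quarter.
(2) Ground above 325 m makes up about 15 % of the sheet.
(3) Taken as a whole, the western half is higher than the eastern.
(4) On the whole the ground falls towards the east.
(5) Look to the south-west quarter for the highest ground.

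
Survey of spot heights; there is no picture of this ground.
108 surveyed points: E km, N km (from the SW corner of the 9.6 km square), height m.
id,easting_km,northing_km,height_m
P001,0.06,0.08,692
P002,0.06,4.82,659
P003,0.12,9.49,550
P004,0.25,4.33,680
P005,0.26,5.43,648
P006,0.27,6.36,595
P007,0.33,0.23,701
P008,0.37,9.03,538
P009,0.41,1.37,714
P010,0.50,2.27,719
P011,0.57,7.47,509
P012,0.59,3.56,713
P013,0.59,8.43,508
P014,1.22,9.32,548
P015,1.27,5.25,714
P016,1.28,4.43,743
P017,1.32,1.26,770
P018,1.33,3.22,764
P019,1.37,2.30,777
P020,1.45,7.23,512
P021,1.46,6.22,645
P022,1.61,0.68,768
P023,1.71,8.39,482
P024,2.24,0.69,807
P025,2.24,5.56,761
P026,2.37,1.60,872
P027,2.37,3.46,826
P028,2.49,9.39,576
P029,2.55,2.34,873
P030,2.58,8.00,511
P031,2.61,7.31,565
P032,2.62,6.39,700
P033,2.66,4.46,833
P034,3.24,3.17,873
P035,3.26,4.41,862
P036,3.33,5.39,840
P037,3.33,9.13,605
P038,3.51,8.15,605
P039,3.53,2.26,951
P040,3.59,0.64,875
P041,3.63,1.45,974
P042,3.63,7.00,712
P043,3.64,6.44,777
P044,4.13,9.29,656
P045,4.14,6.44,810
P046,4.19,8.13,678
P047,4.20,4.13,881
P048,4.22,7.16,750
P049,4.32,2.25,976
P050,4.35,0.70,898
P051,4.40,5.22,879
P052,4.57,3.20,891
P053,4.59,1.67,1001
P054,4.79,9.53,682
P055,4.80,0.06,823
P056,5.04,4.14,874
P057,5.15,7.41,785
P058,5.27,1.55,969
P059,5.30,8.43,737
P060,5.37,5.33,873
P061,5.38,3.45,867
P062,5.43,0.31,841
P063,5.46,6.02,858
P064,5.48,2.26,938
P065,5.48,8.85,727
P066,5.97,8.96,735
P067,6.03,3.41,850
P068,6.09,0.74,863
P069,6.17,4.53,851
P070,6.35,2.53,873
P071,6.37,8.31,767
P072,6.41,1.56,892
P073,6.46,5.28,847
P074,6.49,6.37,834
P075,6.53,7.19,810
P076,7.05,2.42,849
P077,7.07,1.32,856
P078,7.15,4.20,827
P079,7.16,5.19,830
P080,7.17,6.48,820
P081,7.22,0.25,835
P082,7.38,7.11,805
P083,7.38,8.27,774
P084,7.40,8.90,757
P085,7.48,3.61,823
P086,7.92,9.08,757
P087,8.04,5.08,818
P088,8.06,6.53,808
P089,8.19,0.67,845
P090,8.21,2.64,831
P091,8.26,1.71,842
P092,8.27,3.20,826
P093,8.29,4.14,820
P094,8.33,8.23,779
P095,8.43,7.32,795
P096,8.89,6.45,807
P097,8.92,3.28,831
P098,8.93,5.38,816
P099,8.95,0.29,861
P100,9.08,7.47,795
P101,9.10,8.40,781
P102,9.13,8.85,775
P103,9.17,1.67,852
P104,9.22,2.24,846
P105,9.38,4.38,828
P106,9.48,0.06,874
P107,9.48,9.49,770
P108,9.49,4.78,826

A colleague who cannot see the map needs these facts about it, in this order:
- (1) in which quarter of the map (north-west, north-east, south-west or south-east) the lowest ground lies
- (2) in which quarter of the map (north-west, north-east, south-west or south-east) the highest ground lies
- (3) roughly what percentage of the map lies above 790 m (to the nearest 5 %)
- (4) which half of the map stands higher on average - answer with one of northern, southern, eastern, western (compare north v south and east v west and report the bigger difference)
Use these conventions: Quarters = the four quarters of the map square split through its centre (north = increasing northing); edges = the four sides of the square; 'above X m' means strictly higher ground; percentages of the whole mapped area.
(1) The lowest ground is in the north-west quarter.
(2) The highest point lies in the south-west quarter of the map.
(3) Ground above 790 m makes up about 60 % of the sheet.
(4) The southern half stands higher on average than the northern half.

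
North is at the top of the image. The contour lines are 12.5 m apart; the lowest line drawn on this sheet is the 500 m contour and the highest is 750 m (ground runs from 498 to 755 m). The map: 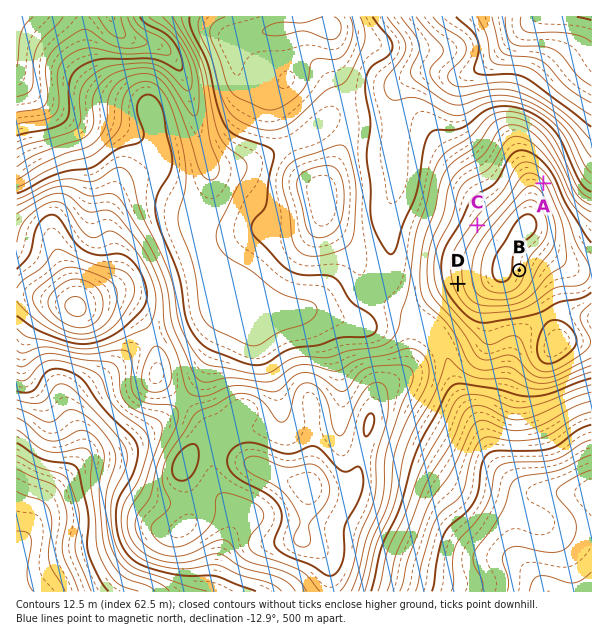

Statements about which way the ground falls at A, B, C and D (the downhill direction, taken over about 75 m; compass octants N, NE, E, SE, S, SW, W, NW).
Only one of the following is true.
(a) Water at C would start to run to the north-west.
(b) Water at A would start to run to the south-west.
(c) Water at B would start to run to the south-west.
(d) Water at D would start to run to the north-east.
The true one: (a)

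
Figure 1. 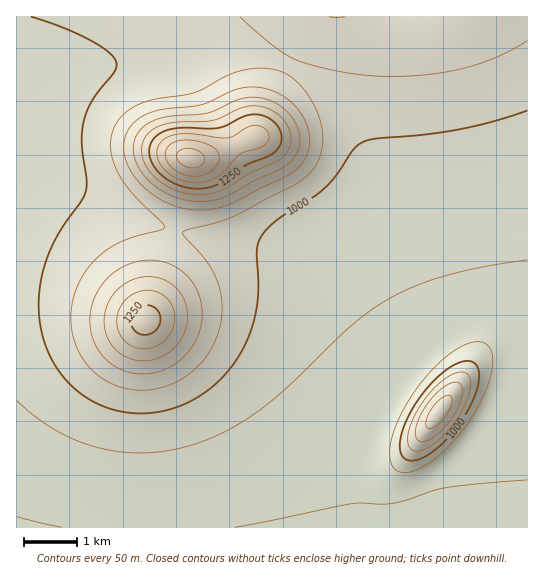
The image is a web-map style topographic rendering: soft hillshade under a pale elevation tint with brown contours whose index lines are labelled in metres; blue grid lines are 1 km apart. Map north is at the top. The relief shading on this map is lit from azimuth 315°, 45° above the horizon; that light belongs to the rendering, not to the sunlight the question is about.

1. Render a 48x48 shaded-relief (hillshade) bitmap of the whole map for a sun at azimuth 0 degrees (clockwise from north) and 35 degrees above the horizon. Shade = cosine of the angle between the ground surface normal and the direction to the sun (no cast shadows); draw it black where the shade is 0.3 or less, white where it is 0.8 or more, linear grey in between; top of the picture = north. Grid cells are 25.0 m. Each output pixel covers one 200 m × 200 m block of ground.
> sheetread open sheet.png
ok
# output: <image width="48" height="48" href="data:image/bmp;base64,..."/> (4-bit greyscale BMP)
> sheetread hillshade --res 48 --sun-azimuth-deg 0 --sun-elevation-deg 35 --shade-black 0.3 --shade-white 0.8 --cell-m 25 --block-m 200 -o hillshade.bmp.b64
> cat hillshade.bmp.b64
<image width="48" height="48" href="data:image/bmp;base64,Qk32BAAAAAAAAHYAAAAoAAAAMAAAADAAAAABAAQAAAAAAIAEAAATCwAAEwsAABAAAAAAAAAAAAAAABEREQAiIiIAMzMzAERERABVVVUAZmZmAHd3dwCIiIgAmZmZAKqqqgC7u7sAzMzMAN3d3QDu7u4A////AIiIiIiIiIiIiIiIiIiIiIiIiIiIiIiIiIiIiIiIiIiIiIiIiIiIiIiIiIiIiIiIiIiIiIiId3iIiIiIiIiIiIiId3iIiIiIiIiIiHd3d3d3eIiIiIiIiIiId2d4iIiIiIiIh3d3d3d3d4iIiIiIiIiIdlVniIiIiIiId3d3d3d3d3eIiIiIiIiIdkNGeIiIiIiHd3d3d3d3d3d4iIiIiIiIh0EDZ4iIiIh3d3d3d3d3d3d4iIiIiIiIiGIAJniIiIh3d3d3d3d3d3d3iIiIiIiImYYgA3iIiId3d3d2ZmZ3d3d3eIiIiIiIialiAVeIiId3d3dmZmZmd3d3eIiIiIiIibunMDaIiId3d3ZmZVZmZ3d3eIiIiIiIiazbczV4iId3d2ZlVVVWZnd3eIiIiIiIiJzeyEV4iId3d2ZVRERVZnd3eIiIiIiIiIre7IZ4iIh3d2ZUQzRFZmd3eIiIiIiIiIm97rh4iIh3d2ZUMzNFVmd3eIiIiIiIiIib3cqIiIiHd2ZUMzNFVnd3iIiIiIiIiIiJq8qYiIiId3ZlRERFZnd3iIiIiIiIiIiImaqYiIiIiHd2ZlVmd3eIiIiIiIiIiIiIiJmYiIiIiIiIiIiHeIiIiIiIiIiIiIiIiIiIiIiIiJmaq7qZiIiIiIiIiIiIiIiIiIiIiIiImZmrvMy6mZiIiIiIiIiIiIiIiIiIiIiJmZqrzNy7qZmIiIiIiIiIiIiIiIiIiIiJmZq7zMy7qpmYiIiIiIiIiIiIiIiIiIiJmZqrvMy7qpmYiIiIiIiIiIiIiIiIiIiJmZqru7u6qZmIiIiIiIiIiIiIiIiIiIiJmZqqqqqqmYiIiIiIiIiIiIiIiIiIiIiJmZmaqqmYh3d3eIiIiIiIiIiIiIiIiIiJmZmZmYh2ZVVmd3eIiIiIiIiIiIiIiIiImZmZiHZUMjNFVmd3eIiIiIiIiIiIiIiIiZmIdlMgAAEjRVZnd4iIiIiIiIiIiIiIiIiHZTEAAAASM0RWd3iIiIiIiIiIiIiIiIh3UxAAAAAREiNFZ3iIiIiIiIiIiIiIiIh2UyEAEiMiERJFZ3iIiIiIiIiIiIiIiIh3ZURWeHZTISNFZ3iIiIiIiIiIiIiIiIiId4m83LqGREVnd4iIiHd4iIiIiIiIiIiJmr3//+yph3iIiIiHd3d3d3eIiIiIiImavN////3Mu7qpmIh3d3d3d3d3iIiIiImavO///+7e7ty6mId3d3d3d3d3d4iIiImavN7u7t3u/ty6mId3d3d3d3d3d4iIiImZq7zMzM3e7typiHd3d3d3d3d3d4iIiIiZmqqqq7zN3MqYh3d3d3d3d3d3d4iIiIiImZmZmaq7u6mId3d3d3d3d3d3d4iIiIiIiIiImZmamZiHd3d3d3d3d3d3d4iIiIiIiIiIiIiIiIh3d3d3d3d3d3d3d4iIiIiIiIiIiIiIiHd3d3d3d3d3d3d3d4iIiIiIiIiIiIiId3d3d3d4iIiHd3d3d4iIiIiIiIiIiIh3d3d3d3eIiIiId3d3dw=="/>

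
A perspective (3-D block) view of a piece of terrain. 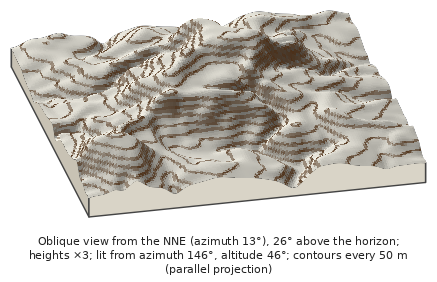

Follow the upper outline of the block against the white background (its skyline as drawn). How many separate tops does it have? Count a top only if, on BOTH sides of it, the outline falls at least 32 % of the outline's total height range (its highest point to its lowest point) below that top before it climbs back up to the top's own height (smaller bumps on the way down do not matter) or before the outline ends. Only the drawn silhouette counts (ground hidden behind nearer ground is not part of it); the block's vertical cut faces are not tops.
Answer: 0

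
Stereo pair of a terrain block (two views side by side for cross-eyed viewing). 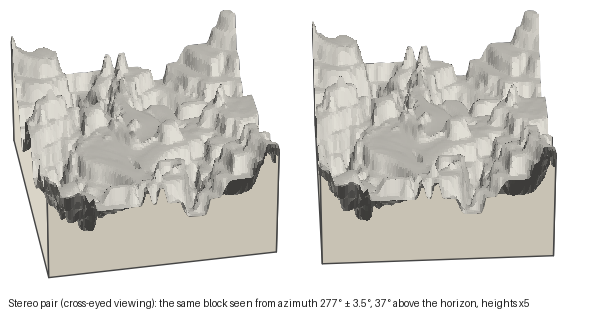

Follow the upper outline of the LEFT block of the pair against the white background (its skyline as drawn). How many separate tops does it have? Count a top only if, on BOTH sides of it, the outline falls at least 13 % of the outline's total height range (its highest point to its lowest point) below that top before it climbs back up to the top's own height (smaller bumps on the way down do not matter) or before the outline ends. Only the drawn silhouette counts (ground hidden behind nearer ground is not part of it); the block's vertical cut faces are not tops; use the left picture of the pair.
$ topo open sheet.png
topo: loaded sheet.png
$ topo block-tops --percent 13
2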